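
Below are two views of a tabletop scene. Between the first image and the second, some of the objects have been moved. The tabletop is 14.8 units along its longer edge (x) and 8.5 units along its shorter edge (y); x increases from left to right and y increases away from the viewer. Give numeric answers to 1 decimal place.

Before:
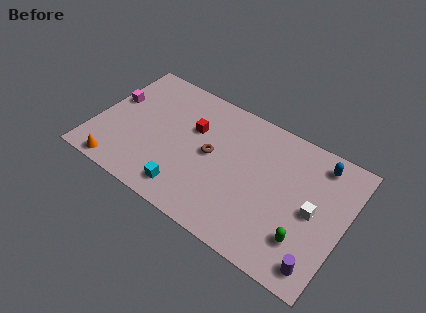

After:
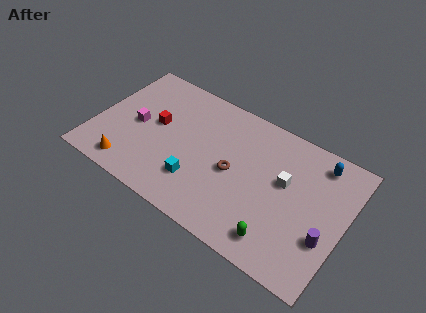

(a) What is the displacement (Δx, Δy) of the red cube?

(-2.1, -0.8)

The red cube started near (5.6, 5.5) and ended near (3.5, 4.7).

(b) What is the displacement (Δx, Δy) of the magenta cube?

(1.6, -1.0)

From the two frames, the magenta cube sits at roughly (0.8, 5.1) before and (2.4, 4.1) after.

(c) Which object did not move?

the blue capsule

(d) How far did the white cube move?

2.0

The white cube was near (13.0, 4.1) before and (11.2, 5.0) after, so it travelled √(1.8² + 0.9²) ≈ 2.0 units.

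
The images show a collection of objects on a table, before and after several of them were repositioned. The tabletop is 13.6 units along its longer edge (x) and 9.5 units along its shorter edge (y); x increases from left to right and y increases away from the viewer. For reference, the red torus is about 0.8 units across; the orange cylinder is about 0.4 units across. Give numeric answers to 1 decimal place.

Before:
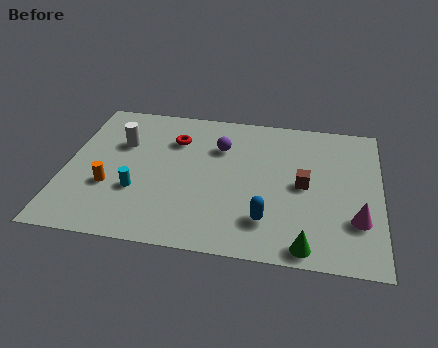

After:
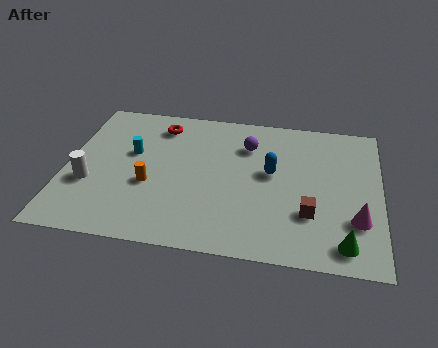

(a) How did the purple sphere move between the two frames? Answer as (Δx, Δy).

(1.2, 0.3)

The purple sphere was at about (6.6, 6.7) and moved to about (7.8, 7.0).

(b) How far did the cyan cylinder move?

2.5

From (3.2, 3.2) to (2.8, 5.7), the cyan cylinder covered √(0.4² + 2.5²) ≈ 2.5 units.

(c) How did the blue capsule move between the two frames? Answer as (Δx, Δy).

(0.1, 3.1)

The blue capsule was at about (8.8, 2.2) and moved to about (8.9, 5.3).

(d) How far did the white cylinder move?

3.1

The white cylinder moved from about (2.3, 6.3) to (1.1, 3.4), a distance of √(1.2² + 2.9²) ≈ 3.1.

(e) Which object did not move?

the magenta cone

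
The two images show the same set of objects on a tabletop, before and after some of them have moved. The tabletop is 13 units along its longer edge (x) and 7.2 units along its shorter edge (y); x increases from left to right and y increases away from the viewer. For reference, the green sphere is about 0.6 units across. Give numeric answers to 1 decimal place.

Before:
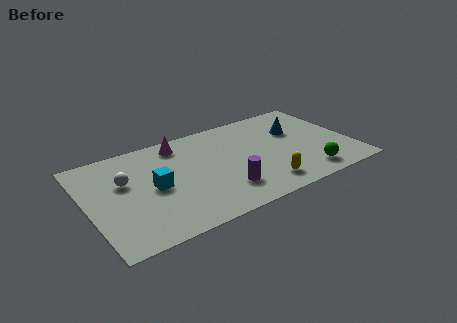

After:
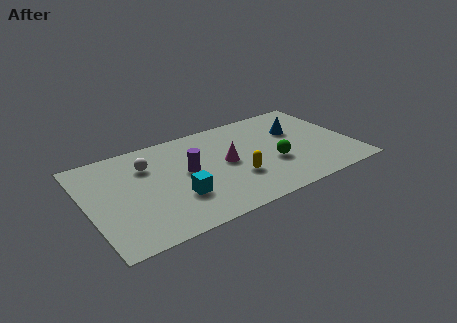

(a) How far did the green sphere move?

2.1

From (10.5, 1.2) to (9.0, 2.7), the green sphere covered √(1.5² + 1.5²) ≈ 2.1 units.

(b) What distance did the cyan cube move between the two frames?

1.6

From (3.2, 3.5) to (4.2, 2.3), the cyan cube covered √(1.0² + 1.2²) ≈ 1.6 units.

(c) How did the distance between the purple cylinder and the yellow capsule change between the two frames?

+0.7

The distance was about 2.0 in the first image and 2.7 in the second, so they moved 0.7 units further apart.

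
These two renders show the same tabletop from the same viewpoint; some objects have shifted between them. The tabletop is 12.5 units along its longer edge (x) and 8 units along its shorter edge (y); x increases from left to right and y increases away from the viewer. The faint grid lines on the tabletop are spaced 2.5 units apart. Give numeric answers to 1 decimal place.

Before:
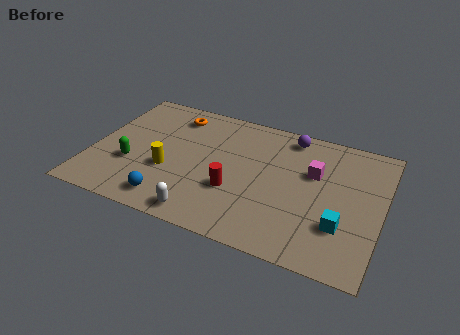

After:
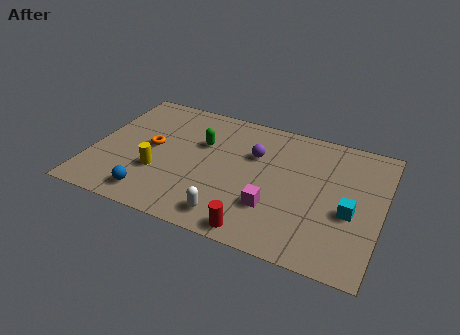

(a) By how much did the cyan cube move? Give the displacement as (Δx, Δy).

(0.3, 0.9)

The cyan cube was at about (10.9, 2.4) and moved to about (11.2, 3.3).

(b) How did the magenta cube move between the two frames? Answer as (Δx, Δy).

(-1.5, -2.7)

From the two frames, the magenta cube sits at roughly (9.5, 5.1) before and (8.0, 2.4) after.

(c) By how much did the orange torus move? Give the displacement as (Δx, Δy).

(-0.7, -2.4)

The orange torus started near (3.2, 6.6) and ended near (2.5, 4.2).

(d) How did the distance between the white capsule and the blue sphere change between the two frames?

+1.9

They were about 1.5 units apart before and 3.4 after — 1.9 units further apart.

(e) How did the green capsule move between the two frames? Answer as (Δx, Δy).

(2.8, 2.4)

From the two frames, the green capsule sits at roughly (1.8, 2.8) before and (4.6, 5.2) after.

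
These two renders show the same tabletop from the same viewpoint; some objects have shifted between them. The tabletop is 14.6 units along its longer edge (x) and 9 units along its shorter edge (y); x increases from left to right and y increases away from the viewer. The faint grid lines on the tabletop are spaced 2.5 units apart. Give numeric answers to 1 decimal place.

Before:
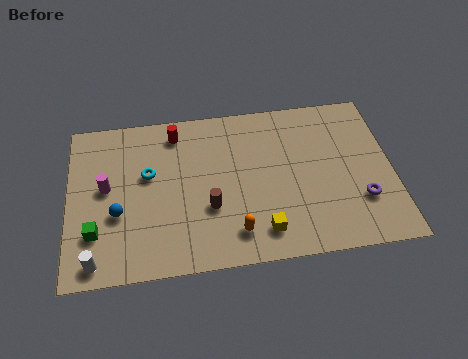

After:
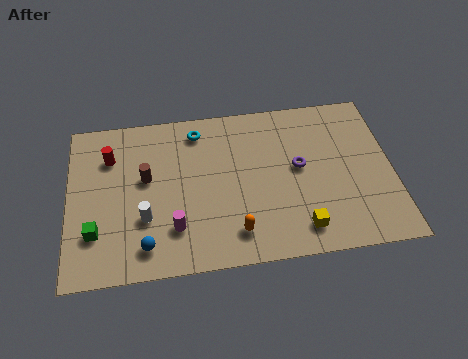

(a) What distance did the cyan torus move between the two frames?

3.2

The cyan torus moved from about (3.6, 5.4) to (5.9, 7.6), a distance of √(2.3² + 2.2²) ≈ 3.2.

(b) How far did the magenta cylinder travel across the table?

4.0

The magenta cylinder moved from about (1.7, 4.9) to (4.7, 2.3), a distance of √(3.0² + 2.6²) ≈ 4.0.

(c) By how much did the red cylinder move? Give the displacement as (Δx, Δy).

(-3.0, -1.0)

The red cylinder was at about (4.9, 7.6) and moved to about (1.9, 6.6).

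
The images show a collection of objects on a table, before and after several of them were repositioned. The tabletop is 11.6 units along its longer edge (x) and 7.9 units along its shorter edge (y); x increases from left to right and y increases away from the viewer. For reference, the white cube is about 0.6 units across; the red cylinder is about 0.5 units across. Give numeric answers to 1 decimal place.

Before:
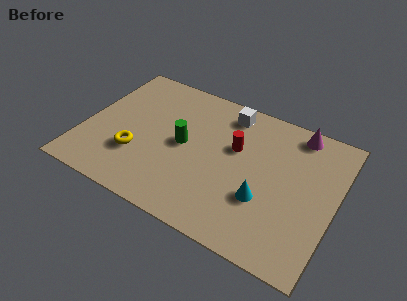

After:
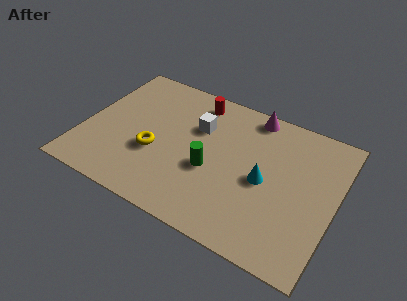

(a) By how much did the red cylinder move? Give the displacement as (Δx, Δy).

(-2.1, 1.8)

From the two frames, the red cylinder sits at roughly (6.9, 4.9) before and (4.8, 6.7) after.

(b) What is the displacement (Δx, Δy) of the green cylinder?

(1.4, -0.8)

The green cylinder started near (4.6, 4.0) and ended near (6.0, 3.2).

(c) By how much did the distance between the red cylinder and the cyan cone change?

+2.0

The distance was about 2.7 in the first image and 4.7 in the second, so they moved 2.0 units further apart.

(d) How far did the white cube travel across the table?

1.8

The white cube moved from about (6.3, 6.7) to (5.1, 5.3), a distance of √(1.2² + 1.4²) ≈ 1.8.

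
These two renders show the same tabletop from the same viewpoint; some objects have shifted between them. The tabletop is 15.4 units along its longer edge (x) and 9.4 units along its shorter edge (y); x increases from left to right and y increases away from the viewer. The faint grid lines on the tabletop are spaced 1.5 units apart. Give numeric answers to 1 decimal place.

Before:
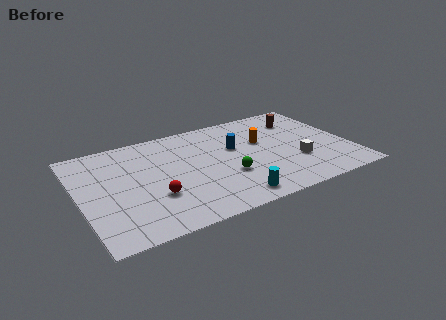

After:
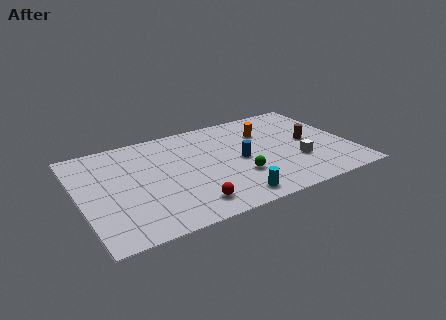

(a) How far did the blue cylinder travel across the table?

1.3

The blue cylinder moved from about (9.0, 5.8) to (9.1, 4.5), a distance of √(0.1² + 1.3²) ≈ 1.3.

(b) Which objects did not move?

the cyan cylinder and the white cube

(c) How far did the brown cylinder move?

2.4

From (13.1, 7.2) to (13.2, 4.8), the brown cylinder covered √(0.1² + 2.4²) ≈ 2.4 units.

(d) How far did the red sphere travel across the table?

2.3

The red sphere was near (4.0, 3.1) before and (5.8, 1.6) after, so it travelled √(1.8² + 1.5²) ≈ 2.3 units.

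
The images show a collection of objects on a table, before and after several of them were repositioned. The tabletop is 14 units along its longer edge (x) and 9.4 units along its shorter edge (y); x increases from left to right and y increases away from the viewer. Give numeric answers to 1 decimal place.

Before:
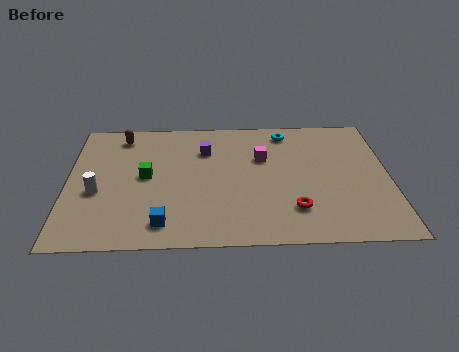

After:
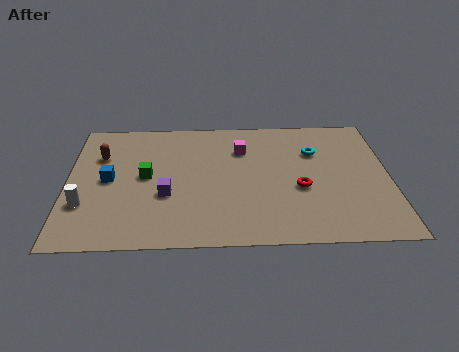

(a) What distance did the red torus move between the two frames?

1.5

From (9.8, 2.3) to (10.1, 3.8), the red torus covered √(0.3² + 1.5²) ≈ 1.5 units.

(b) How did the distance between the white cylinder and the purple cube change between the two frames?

-2.0

They were about 5.6 units apart before and 3.6 after — 2.0 units closer together.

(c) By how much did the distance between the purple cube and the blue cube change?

-2.8

They were about 5.6 units apart before and 2.8 after — 2.8 units closer together.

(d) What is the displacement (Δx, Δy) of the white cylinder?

(-0.5, -0.9)

From the two frames, the white cylinder sits at roughly (1.3, 3.8) before and (0.8, 2.9) after.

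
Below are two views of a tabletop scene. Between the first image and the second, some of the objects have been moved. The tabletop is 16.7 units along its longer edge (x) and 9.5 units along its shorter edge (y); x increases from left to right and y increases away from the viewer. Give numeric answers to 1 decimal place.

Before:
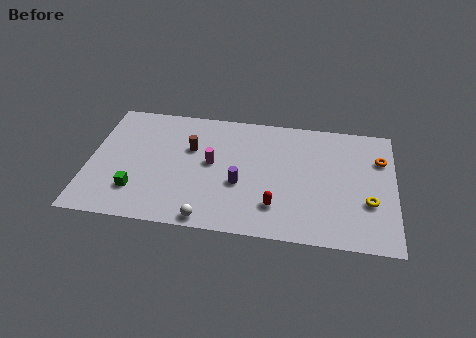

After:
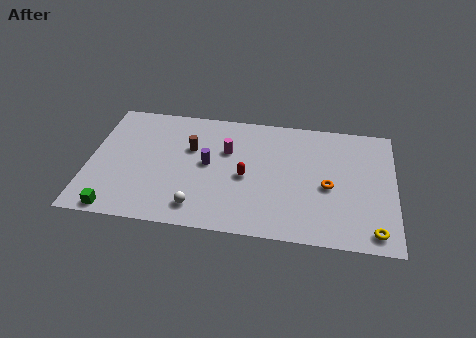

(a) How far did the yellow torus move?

2.1

The yellow torus was near (15.3, 3.3) before and (15.6, 1.2) after, so it travelled √(0.3² + 2.1²) ≈ 2.1 units.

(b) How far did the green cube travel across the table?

1.9

The green cube was near (2.7, 2.4) before and (1.7, 0.8) after, so it travelled √(1.0² + 1.6²) ≈ 1.9 units.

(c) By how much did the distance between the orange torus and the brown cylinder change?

-2.6

Before: roughly 10.4 units apart; after: 7.8. That's 2.6 units closer together.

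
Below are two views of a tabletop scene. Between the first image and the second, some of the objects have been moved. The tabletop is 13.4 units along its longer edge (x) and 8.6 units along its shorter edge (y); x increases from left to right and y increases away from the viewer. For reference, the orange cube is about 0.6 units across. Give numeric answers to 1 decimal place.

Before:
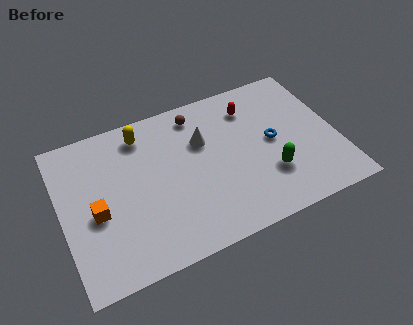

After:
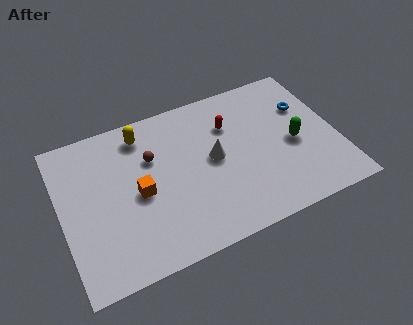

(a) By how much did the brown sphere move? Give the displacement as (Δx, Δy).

(-2.4, -1.6)

The brown sphere started near (6.9, 7.3) and ended near (4.5, 5.7).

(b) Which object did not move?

the yellow capsule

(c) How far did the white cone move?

1.3

The white cone was near (7.0, 5.7) before and (7.4, 4.5) after, so it travelled √(0.4² + 1.2²) ≈ 1.3 units.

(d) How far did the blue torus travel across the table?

2.3

The blue torus was near (10.3, 4.4) before and (12.1, 5.8) after, so it travelled √(1.8² + 1.4²) ≈ 2.3 units.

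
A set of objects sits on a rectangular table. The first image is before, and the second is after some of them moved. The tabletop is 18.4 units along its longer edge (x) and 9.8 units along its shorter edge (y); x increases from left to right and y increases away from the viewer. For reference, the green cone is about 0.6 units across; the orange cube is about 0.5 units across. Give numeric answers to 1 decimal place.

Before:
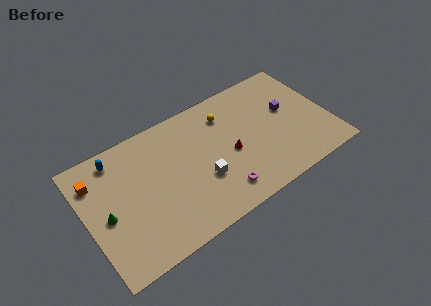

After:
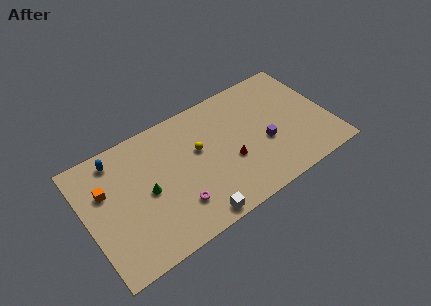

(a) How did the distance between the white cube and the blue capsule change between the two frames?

+1.3

They were about 7.6 units apart before and 8.9 after — 1.3 units further apart.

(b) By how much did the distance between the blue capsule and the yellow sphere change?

-1.9

They were about 8.3 units apart before and 6.4 after — 1.9 units closer together.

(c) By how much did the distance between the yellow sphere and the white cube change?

+0.3

The distance was about 4.8 in the first image and 5.1 in the second, so they moved 0.3 units further apart.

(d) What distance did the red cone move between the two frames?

0.6

From (10.8, 4.4) to (10.7, 3.8), the red cone covered √(0.1² + 0.6²) ≈ 0.6 units.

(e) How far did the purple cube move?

2.8

The purple cube was near (15.5, 5.7) before and (13.4, 3.9) after, so it travelled √(2.1² + 1.8²) ≈ 2.8 units.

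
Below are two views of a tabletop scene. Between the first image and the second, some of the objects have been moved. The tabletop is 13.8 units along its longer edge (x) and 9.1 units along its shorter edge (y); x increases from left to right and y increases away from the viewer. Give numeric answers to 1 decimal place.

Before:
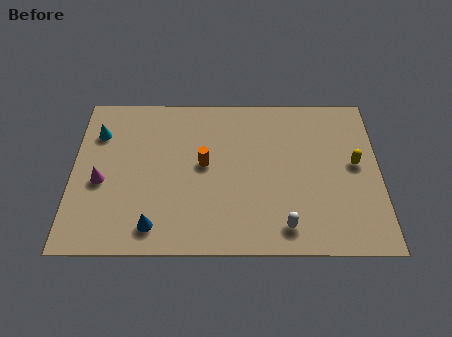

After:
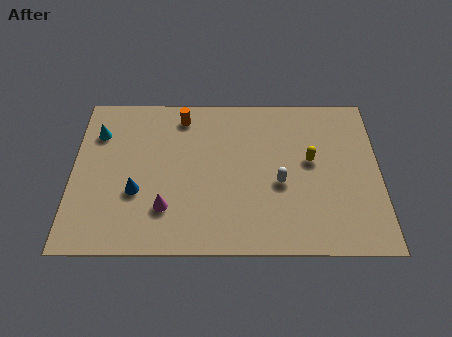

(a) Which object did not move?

the cyan cone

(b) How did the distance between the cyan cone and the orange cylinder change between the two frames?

-1.2

The distance was about 5.1 in the first image and 3.9 in the second, so they moved 1.2 units closer together.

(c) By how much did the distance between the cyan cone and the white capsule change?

-1.2

The distance was about 9.9 in the first image and 8.7 in the second, so they moved 1.2 units closer together.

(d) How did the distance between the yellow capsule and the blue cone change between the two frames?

-1.7

The distance was about 9.7 in the first image and 8.0 in the second, so they moved 1.7 units closer together.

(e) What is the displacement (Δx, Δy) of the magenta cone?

(2.9, -1.5)

The magenta cone started near (1.3, 3.9) and ended near (4.2, 2.4).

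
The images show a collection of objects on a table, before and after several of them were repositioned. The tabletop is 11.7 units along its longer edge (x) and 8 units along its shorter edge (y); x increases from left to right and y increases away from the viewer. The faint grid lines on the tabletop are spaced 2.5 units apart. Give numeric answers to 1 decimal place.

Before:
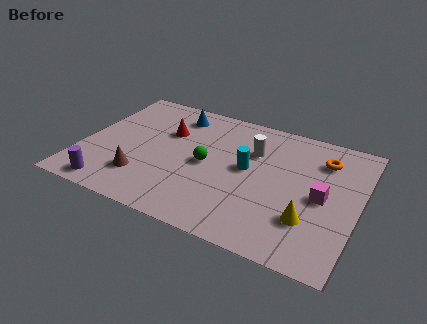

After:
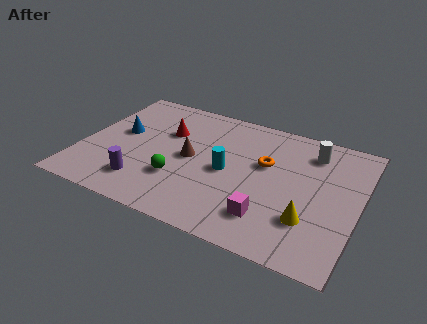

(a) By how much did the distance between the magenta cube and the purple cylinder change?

-3.8

They were about 9.1 units apart before and 5.3 after — 3.8 units closer together.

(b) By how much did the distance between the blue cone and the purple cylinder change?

-2.9

The distance was about 6.0 in the first image and 3.1 in the second, so they moved 2.9 units closer together.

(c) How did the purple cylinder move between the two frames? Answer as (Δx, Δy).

(1.3, 0.8)

The purple cylinder started near (1.6, 0.9) and ended near (2.9, 1.7).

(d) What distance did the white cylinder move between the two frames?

2.6

From (7.1, 5.5) to (9.5, 6.4), the white cylinder covered √(2.4² + 0.9²) ≈ 2.6 units.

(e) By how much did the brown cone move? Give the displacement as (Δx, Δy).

(1.8, 2.0)

The brown cone was at about (2.8, 2.0) and moved to about (4.6, 4.0).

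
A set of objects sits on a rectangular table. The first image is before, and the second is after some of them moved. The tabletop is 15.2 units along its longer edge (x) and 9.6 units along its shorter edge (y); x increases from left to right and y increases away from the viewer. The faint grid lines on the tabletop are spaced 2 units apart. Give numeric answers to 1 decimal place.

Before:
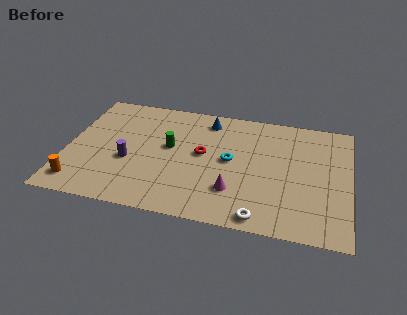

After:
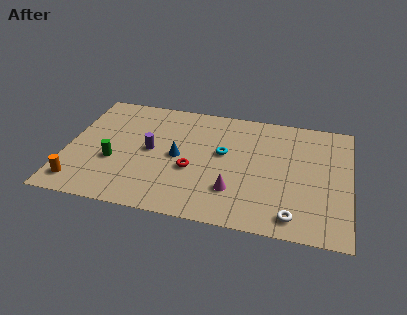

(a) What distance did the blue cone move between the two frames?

3.7

The blue cone moved from about (7.4, 8.1) to (6.0, 4.7), a distance of √(1.4² + 3.4²) ≈ 3.7.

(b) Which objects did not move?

the magenta cone and the orange cylinder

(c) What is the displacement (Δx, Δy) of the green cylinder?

(-2.9, -1.8)

From the two frames, the green cylinder sits at roughly (5.5, 5.4) before and (2.6, 3.6) after.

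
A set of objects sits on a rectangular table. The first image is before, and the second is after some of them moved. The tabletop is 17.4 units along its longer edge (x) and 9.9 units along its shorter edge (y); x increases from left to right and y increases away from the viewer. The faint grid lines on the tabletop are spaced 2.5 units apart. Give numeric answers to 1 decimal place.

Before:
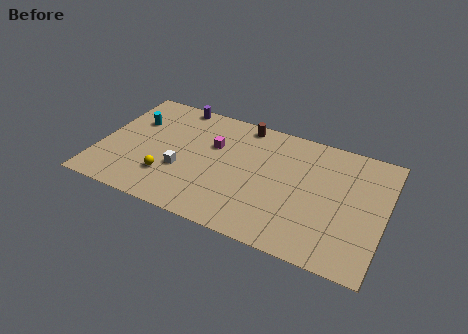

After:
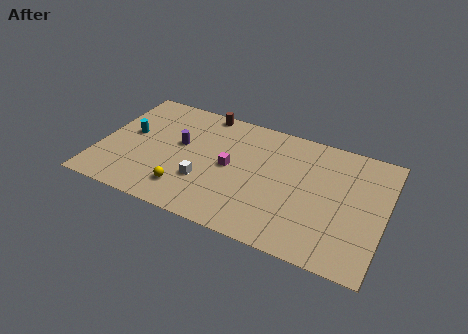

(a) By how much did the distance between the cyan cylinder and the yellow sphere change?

+0.4

The distance was about 4.8 in the first image and 5.2 in the second, so they moved 0.4 units further apart.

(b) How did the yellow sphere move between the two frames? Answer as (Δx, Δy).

(1.2, -0.6)

The yellow sphere started near (4.4, 2.7) and ended near (5.6, 2.1).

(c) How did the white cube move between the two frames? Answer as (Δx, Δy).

(1.4, -0.4)

The white cube was at about (5.2, 3.6) and moved to about (6.6, 3.2).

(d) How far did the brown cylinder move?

2.5

From (8.4, 8.9) to (5.9, 9.1), the brown cylinder covered √(2.5² + 0.2²) ≈ 2.5 units.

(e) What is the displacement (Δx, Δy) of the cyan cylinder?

(-0.1, -1.2)

The cyan cylinder started near (1.8, 6.7) and ended near (1.7, 5.5).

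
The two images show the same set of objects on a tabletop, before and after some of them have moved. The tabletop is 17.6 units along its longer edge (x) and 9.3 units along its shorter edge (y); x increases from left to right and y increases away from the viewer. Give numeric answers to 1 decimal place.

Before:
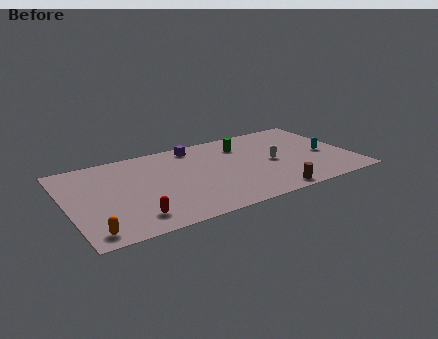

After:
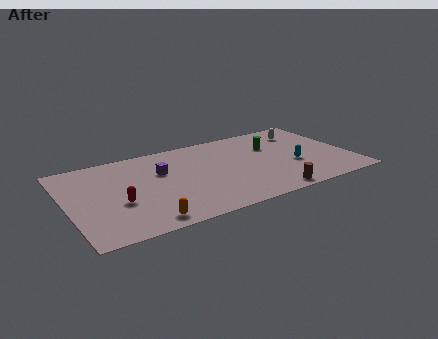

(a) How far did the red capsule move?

2.0

The red capsule moved from about (3.7, 1.7) to (3.0, 3.6), a distance of √(0.7² + 1.9²) ≈ 2.0.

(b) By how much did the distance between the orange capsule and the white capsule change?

+0.5

The distance was about 12.0 in the first image and 12.5 in the second, so they moved 0.5 units further apart.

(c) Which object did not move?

the brown cylinder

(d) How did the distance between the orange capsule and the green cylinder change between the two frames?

-1.6

They were about 11.7 units apart before and 10.1 after — 1.6 units closer together.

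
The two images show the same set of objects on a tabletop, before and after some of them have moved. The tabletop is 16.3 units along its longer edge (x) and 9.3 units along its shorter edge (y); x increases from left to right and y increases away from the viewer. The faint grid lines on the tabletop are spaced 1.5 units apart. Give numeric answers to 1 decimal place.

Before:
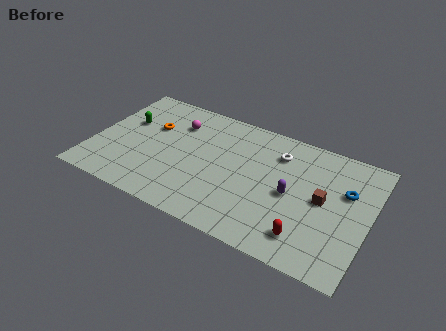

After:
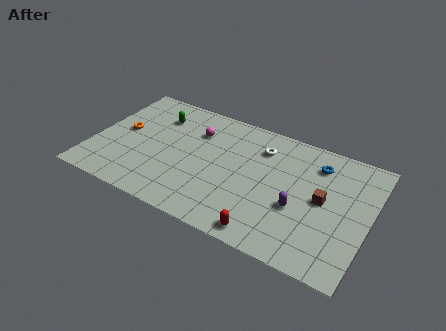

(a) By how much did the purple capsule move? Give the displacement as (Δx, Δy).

(0.5, -0.8)

The purple capsule started near (11.8, 4.4) and ended near (12.3, 3.6).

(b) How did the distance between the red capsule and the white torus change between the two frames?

+0.4

Before: roughly 5.8 units apart; after: 6.2. That's 0.4 units further apart.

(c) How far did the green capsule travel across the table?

2.1

From (1.7, 5.8) to (3.4, 7.0), the green capsule covered √(1.7² + 1.2²) ≈ 2.1 units.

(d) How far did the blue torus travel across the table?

2.2

The blue torus was near (14.8, 6.0) before and (13.0, 7.3) after, so it travelled √(1.8² + 1.3²) ≈ 2.2 units.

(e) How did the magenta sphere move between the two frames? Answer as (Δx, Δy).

(1.2, -0.2)

The magenta sphere started near (4.6, 6.9) and ended near (5.8, 6.7).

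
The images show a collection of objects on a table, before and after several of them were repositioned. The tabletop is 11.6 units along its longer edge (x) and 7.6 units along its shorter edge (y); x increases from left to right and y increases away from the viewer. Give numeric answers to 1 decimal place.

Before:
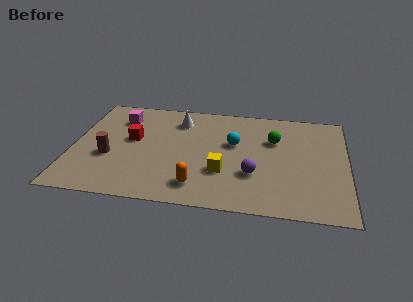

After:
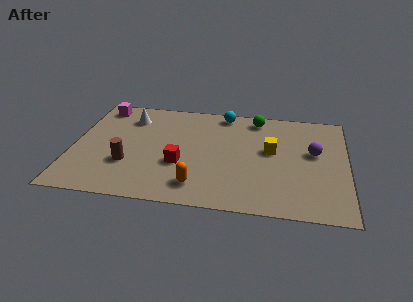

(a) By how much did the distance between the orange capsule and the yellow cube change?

+2.7

The distance was about 1.5 in the first image and 4.2 in the second, so they moved 2.7 units further apart.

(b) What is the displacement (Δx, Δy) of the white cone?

(-2.1, -0.1)

From the two frames, the white cone sits at roughly (4.4, 6.0) before and (2.3, 5.9) after.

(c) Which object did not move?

the orange capsule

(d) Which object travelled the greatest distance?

the purple sphere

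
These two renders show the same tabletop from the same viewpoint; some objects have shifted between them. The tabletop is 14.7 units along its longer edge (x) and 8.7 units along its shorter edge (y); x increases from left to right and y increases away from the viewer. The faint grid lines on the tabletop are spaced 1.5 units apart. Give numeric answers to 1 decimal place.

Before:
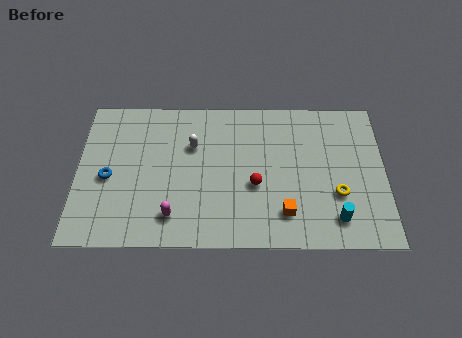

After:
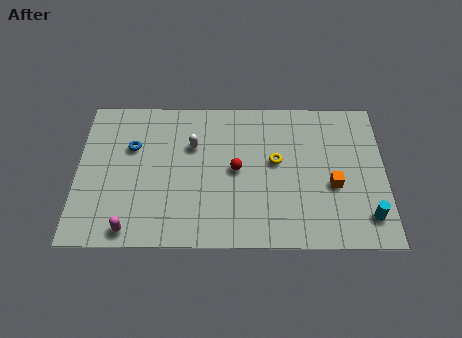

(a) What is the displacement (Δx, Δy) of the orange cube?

(2.3, 1.6)

The orange cube started near (9.9, 1.9) and ended near (12.2, 3.5).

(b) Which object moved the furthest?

the yellow torus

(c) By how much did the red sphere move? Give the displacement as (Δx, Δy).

(-0.9, 0.9)

The red sphere started near (8.5, 3.5) and ended near (7.6, 4.4).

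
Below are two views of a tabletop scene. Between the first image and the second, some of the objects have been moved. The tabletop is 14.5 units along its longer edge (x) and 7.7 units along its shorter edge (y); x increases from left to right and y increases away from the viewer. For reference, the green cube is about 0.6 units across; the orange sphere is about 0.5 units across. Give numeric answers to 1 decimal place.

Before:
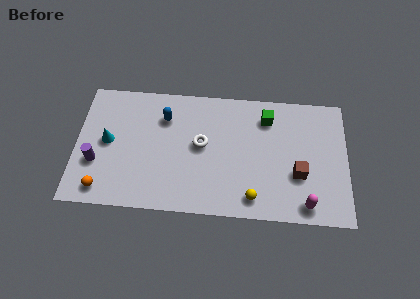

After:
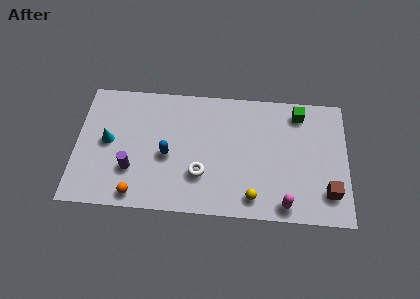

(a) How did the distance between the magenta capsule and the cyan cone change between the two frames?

-1.0

The distance was about 11.0 in the first image and 10.0 in the second, so they moved 1.0 units closer together.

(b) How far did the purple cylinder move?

1.9

From (1.1, 2.7) to (3.0, 2.4), the purple cylinder covered √(1.9² + 0.3²) ≈ 1.9 units.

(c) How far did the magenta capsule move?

1.1

The magenta capsule was near (12.3, 1.0) before and (11.2, 0.9) after, so it travelled √(1.1² + 0.1²) ≈ 1.1 units.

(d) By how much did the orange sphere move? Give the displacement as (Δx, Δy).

(1.8, -0.2)

The orange sphere was at about (1.5, 1.1) and moved to about (3.3, 0.9).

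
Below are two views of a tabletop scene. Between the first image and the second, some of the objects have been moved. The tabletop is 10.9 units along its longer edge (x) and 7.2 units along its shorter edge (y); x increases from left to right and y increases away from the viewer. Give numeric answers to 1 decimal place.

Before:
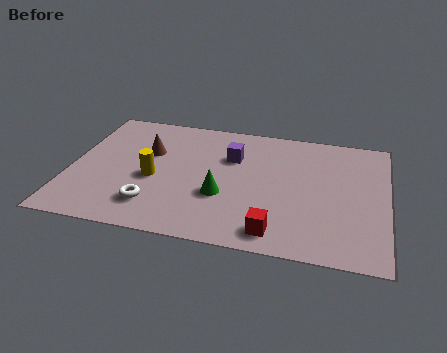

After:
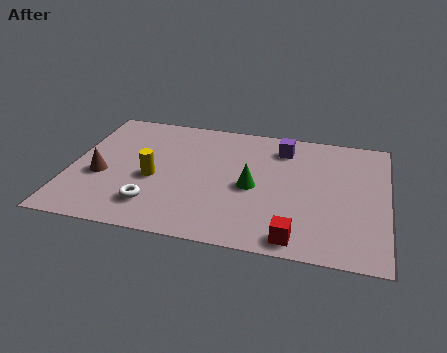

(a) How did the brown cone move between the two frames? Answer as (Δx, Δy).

(-1.5, -1.7)

The brown cone started near (2.6, 4.6) and ended near (1.1, 2.9).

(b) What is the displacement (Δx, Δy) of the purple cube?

(1.7, 0.9)

The purple cube started near (5.5, 4.9) and ended near (7.2, 5.8).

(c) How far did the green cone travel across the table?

1.2

From (5.3, 2.6) to (6.3, 3.3), the green cone covered √(1.0² + 0.7²) ≈ 1.2 units.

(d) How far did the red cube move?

0.7

The red cube was near (7.2, 1.0) before and (7.9, 0.8) after, so it travelled √(0.7² + 0.2²) ≈ 0.7 units.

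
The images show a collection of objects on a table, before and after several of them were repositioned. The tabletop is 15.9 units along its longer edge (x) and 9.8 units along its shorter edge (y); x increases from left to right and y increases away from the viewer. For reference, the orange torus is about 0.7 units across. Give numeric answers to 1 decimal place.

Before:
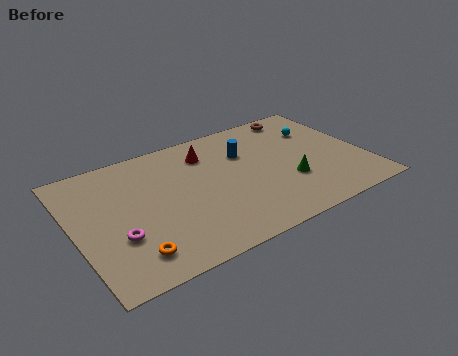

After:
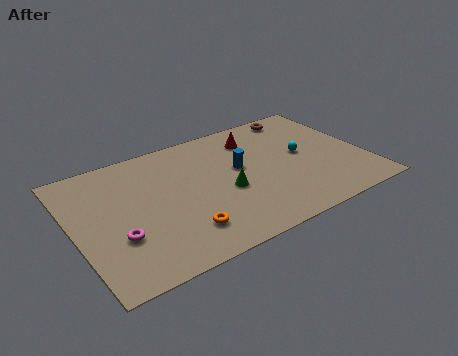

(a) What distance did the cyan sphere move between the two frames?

2.1

The cyan sphere moved from about (13.8, 6.9) to (12.6, 5.2), a distance of √(1.2² + 1.7²) ≈ 2.1.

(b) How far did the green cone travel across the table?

3.5

The green cone was near (11.5, 3.3) before and (8.1, 4.1) after, so it travelled √(3.4² + 0.8²) ≈ 3.5 units.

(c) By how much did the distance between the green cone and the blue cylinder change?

-2.1

They were about 3.9 units apart before and 1.8 after — 2.1 units closer together.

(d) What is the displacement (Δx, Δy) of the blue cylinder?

(-0.5, -1.1)

From the two frames, the blue cylinder sits at roughly (9.6, 6.7) before and (9.1, 5.6) after.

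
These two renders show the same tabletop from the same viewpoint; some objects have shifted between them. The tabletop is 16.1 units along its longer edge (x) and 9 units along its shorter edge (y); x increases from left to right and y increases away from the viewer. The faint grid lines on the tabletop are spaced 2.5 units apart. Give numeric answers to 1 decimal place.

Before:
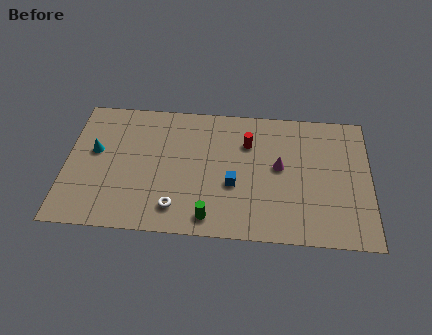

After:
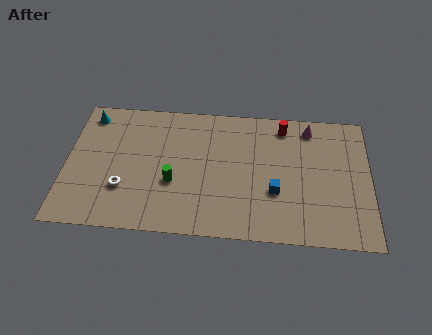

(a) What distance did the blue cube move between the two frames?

2.2

The blue cube was near (8.9, 3.5) before and (11.1, 3.2) after, so it travelled √(2.2² + 0.3²) ≈ 2.2 units.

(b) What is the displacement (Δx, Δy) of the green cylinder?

(-2.0, 2.2)

The green cylinder started near (7.7, 1.2) and ended near (5.7, 3.4).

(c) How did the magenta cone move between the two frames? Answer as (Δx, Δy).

(1.6, 2.8)

The magenta cone started near (11.3, 4.9) and ended near (12.9, 7.7).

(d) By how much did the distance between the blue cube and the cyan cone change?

+3.4

Before: roughly 7.6 units apart; after: 11.0. That's 3.4 units further apart.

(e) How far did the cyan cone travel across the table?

2.5

The cyan cone moved from about (1.5, 5.2) to (1.1, 7.7), a distance of √(0.4² + 2.5²) ≈ 2.5.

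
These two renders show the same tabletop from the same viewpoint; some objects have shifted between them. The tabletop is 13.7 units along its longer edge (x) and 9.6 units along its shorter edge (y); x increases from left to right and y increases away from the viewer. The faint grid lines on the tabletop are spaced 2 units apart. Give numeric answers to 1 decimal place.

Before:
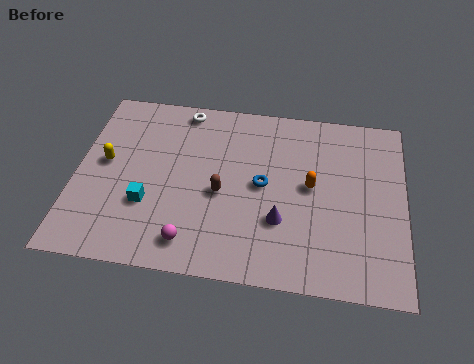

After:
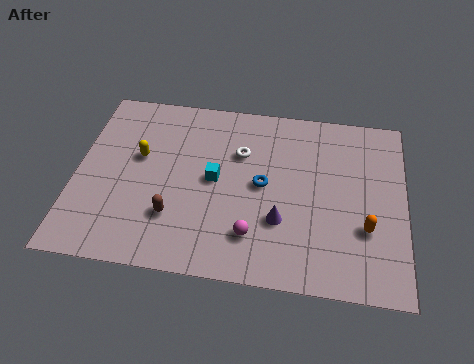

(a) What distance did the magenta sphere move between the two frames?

2.6

From (5.0, 1.5) to (7.5, 2.2), the magenta sphere covered √(2.5² + 0.7²) ≈ 2.6 units.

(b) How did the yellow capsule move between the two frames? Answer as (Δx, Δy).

(1.4, 0.5)

From the two frames, the yellow capsule sits at roughly (1.2, 5.2) before and (2.6, 5.7) after.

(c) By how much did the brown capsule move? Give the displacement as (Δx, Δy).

(-1.9, -1.5)

The brown capsule started near (6.1, 4.2) and ended near (4.2, 2.7).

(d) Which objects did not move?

the blue torus and the purple cone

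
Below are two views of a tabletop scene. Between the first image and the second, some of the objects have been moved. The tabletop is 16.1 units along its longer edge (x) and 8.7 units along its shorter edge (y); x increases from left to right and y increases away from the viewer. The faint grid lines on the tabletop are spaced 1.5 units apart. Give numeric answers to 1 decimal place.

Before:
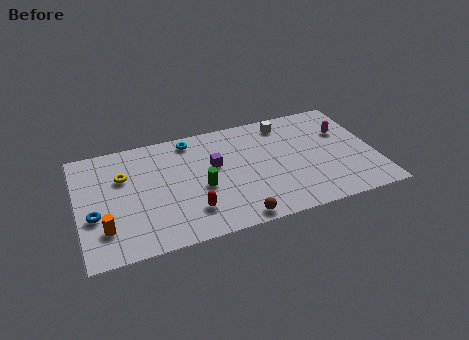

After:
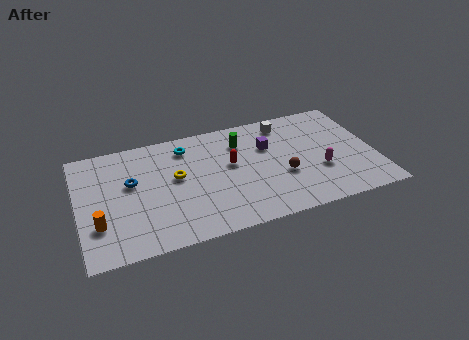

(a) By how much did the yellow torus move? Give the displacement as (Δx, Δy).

(2.8, -0.9)

From the two frames, the yellow torus sits at roughly (2.5, 5.8) before and (5.3, 4.9) after.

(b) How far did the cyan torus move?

0.6

The cyan torus moved from about (6.3, 7.6) to (6.0, 7.1), a distance of √(0.3² + 0.5²) ≈ 0.6.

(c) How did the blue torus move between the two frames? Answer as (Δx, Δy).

(2.1, 1.9)

The blue torus started near (0.8, 3.3) and ended near (2.9, 5.2).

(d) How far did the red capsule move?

3.8

The red capsule moved from about (5.9, 2.1) to (8.3, 5.0), a distance of √(2.4² + 2.9²) ≈ 3.8.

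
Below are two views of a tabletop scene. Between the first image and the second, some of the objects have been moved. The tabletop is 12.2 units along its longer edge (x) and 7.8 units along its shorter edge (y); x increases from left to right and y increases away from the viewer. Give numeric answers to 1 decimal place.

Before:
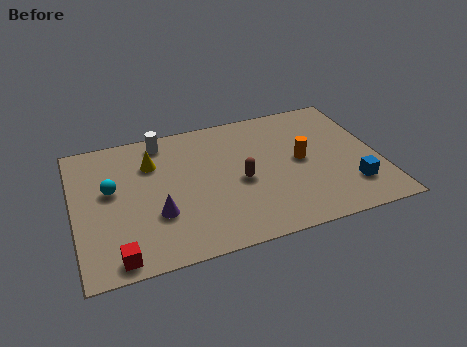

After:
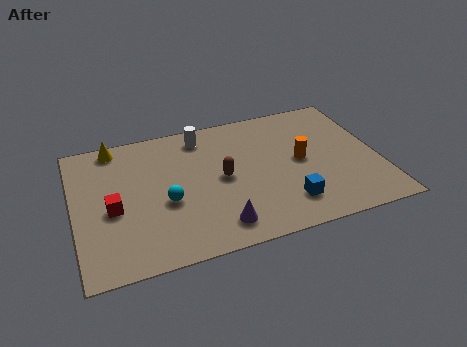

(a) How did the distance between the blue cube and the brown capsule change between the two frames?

-1.3

They were about 4.6 units apart before and 3.3 after — 1.3 units closer together.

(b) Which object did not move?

the orange cylinder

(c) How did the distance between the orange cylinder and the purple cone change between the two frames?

-1.6

The distance was about 6.1 in the first image and 4.5 in the second, so they moved 1.6 units closer together.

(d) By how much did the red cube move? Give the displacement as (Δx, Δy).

(0.0, 2.6)

The red cube started near (1.5, 0.8) and ended near (1.5, 3.4).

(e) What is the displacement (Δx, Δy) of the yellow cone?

(-1.4, 1.4)

The yellow cone started near (3.2, 5.6) and ended near (1.8, 7.0).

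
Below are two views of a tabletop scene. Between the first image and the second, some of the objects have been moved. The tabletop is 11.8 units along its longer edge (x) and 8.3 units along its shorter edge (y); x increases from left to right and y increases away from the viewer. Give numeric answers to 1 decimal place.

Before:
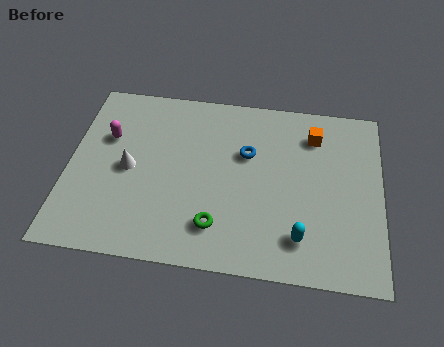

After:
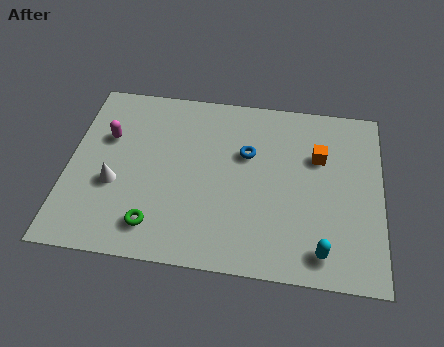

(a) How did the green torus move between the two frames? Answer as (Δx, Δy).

(-2.3, -0.3)

The green torus was at about (5.7, 1.8) and moved to about (3.4, 1.5).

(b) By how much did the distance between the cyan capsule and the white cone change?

+1.2

The distance was about 6.9 in the first image and 8.1 in the second, so they moved 1.2 units further apart.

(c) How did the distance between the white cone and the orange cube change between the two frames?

+0.6

The distance was about 7.3 in the first image and 7.9 in the second, so they moved 0.6 units further apart.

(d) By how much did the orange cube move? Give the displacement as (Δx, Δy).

(0.2, -1.0)

The orange cube started near (9.2, 6.5) and ended near (9.4, 5.5).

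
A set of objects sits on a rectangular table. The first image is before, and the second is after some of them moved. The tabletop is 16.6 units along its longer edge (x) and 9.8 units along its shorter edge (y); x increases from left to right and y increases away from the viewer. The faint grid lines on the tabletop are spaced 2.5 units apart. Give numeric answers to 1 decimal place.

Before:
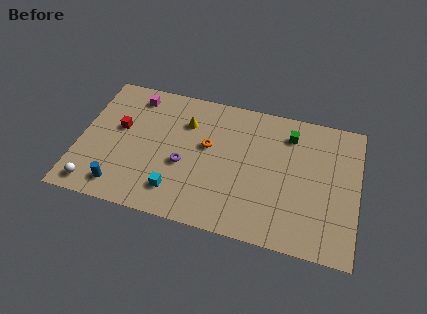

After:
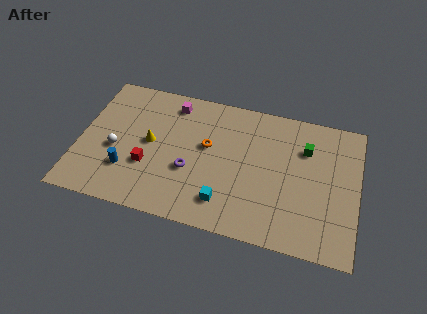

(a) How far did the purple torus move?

0.5

The purple torus moved from about (6.3, 4.0) to (6.7, 3.7), a distance of √(0.4² + 0.3²) ≈ 0.5.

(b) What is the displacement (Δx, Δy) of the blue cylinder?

(0.3, 1.3)

From the two frames, the blue cylinder sits at roughly (2.7, 1.5) before and (3.0, 2.8) after.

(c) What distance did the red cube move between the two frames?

3.0

The red cube moved from about (2.3, 5.7) to (4.2, 3.4), a distance of √(1.9² + 2.3²) ≈ 3.0.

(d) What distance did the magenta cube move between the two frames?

2.3

The magenta cube moved from about (3.0, 8.3) to (5.3, 8.3), a distance of √(2.3² + 0.0²) ≈ 2.3.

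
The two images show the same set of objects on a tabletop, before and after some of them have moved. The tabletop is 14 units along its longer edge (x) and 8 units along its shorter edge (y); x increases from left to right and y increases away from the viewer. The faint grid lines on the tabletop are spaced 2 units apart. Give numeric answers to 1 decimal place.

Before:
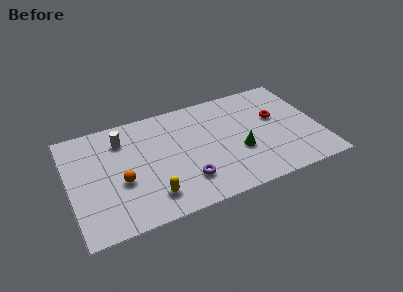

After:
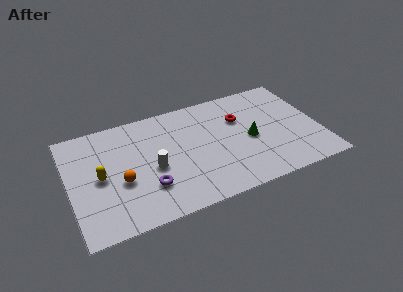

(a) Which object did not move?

the orange sphere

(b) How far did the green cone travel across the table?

1.0

The green cone was near (9.4, 3.0) before and (10.1, 3.7) after, so it travelled √(0.7² + 0.7²) ≈ 1.0 units.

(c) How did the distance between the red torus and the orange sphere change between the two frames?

-1.8

Before: roughly 9.0 units apart; after: 7.2. That's 1.8 units closer together.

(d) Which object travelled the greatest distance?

the yellow capsule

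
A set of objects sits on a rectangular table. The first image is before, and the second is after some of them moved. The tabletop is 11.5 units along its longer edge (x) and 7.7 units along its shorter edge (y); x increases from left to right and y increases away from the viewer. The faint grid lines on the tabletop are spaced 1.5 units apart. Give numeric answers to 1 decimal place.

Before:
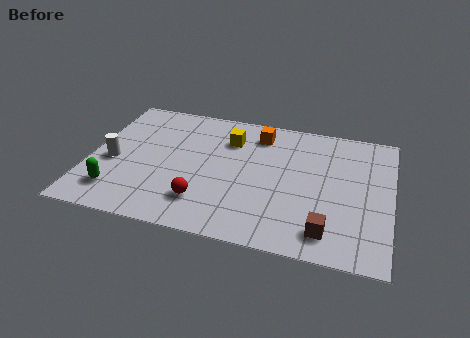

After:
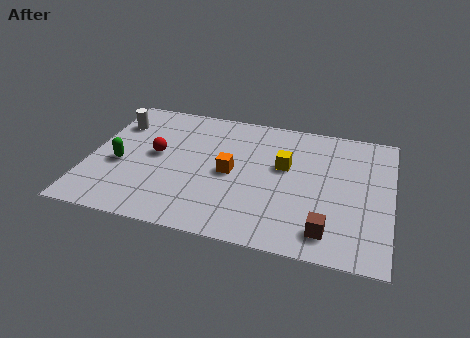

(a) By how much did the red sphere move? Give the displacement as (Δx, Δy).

(-2.0, 2.3)

The red sphere was at about (4.5, 1.8) and moved to about (2.5, 4.1).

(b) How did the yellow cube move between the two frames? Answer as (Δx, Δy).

(2.2, -1.1)

From the two frames, the yellow cube sits at roughly (5.2, 5.7) before and (7.4, 4.6) after.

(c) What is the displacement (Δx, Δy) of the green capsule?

(0.0, 1.6)

From the two frames, the green capsule sits at roughly (1.2, 1.6) before and (1.2, 3.2) after.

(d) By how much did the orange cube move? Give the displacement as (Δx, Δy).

(-0.9, -2.6)

From the two frames, the orange cube sits at roughly (6.3, 6.3) before and (5.4, 3.7) after.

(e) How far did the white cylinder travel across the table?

2.4

From (0.9, 3.3) to (0.8, 5.7), the white cylinder covered √(0.1² + 2.4²) ≈ 2.4 units.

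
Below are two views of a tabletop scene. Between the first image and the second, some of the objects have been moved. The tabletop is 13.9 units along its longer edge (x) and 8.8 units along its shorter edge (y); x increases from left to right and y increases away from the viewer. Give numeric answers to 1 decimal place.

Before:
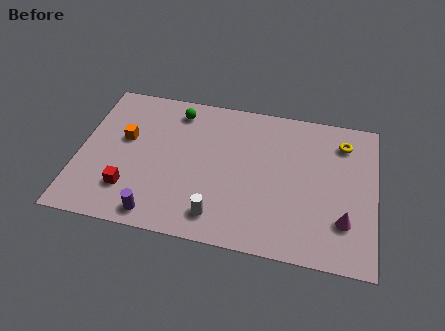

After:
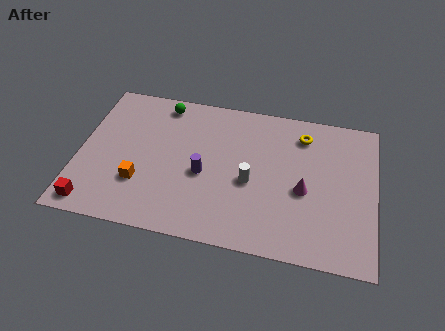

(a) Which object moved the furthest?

the purple cylinder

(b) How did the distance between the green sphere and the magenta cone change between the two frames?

-1.6

Before: roughly 9.5 units apart; after: 7.9. That's 1.6 units closer together.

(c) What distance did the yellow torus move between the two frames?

1.9

The yellow torus was near (12.3, 7.0) before and (10.4, 7.1) after, so it travelled √(1.9² + 0.1²) ≈ 1.9 units.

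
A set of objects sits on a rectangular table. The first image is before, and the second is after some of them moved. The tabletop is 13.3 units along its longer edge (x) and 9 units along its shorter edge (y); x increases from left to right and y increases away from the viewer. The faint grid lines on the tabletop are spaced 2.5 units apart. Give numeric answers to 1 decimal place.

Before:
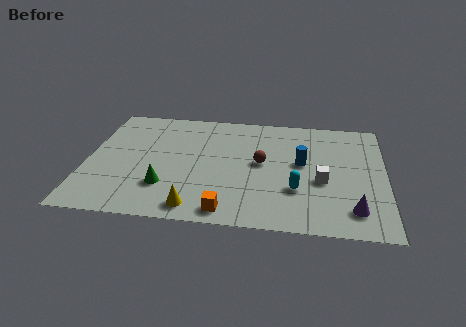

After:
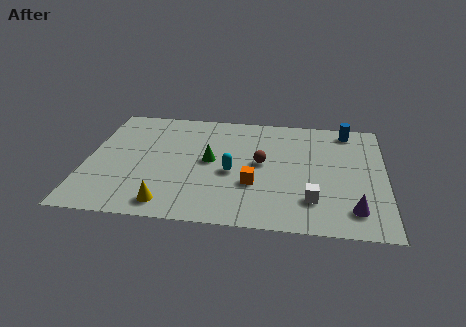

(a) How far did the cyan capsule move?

3.1

The cyan capsule moved from about (9.4, 2.9) to (6.5, 3.9), a distance of √(2.9² + 1.0²) ≈ 3.1.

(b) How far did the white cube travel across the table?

1.6

The white cube moved from about (10.5, 3.7) to (10.1, 2.2), a distance of √(0.4² + 1.5²) ≈ 1.6.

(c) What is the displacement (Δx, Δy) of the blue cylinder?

(2.0, 2.9)

The blue cylinder was at about (9.6, 5.0) and moved to about (11.6, 7.9).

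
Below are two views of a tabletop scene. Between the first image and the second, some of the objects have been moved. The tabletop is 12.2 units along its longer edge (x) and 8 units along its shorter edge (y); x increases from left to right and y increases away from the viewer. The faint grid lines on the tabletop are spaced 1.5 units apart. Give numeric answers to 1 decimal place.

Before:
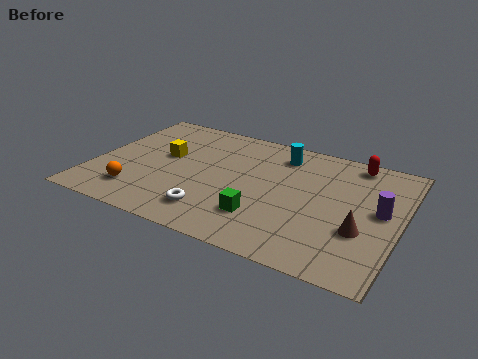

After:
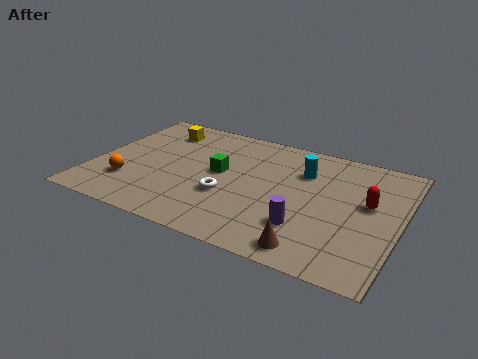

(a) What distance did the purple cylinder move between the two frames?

3.4

The purple cylinder moved from about (11.4, 4.3) to (8.7, 2.2), a distance of √(2.7² + 2.1²) ≈ 3.4.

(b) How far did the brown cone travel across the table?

2.5

From (10.8, 2.8) to (9.1, 1.0), the brown cone covered √(1.7² + 1.8²) ≈ 2.5 units.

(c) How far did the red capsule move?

2.6

From (10.1, 7.1) to (10.9, 4.6), the red capsule covered √(0.8² + 2.5²) ≈ 2.6 units.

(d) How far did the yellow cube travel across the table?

1.9

From (2.7, 4.6) to (2.2, 6.4), the yellow cube covered √(0.5² + 1.8²) ≈ 1.9 units.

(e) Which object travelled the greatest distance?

the purple cylinder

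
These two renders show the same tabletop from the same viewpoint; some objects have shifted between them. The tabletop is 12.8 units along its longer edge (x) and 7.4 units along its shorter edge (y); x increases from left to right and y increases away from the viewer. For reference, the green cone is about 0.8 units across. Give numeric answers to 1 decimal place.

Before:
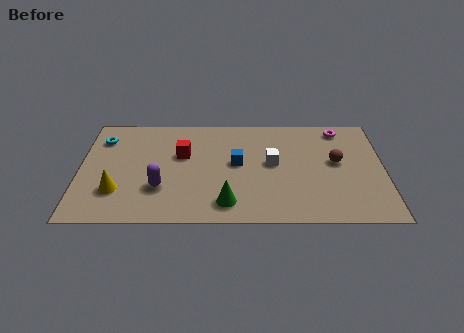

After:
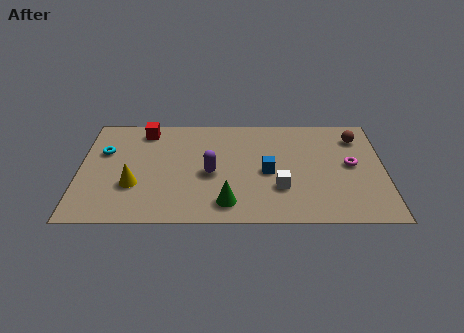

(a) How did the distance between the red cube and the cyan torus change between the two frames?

-1.3

The distance was about 3.6 in the first image and 2.3 in the second, so they moved 1.3 units closer together.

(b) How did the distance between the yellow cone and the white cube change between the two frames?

-0.7

They were about 6.8 units apart before and 6.1 after — 0.7 units closer together.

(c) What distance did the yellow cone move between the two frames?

0.8

The yellow cone was near (1.6, 2.1) before and (2.3, 2.5) after, so it travelled √(0.7² + 0.4²) ≈ 0.8 units.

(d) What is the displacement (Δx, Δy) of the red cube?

(-1.6, 1.7)

The red cube was at about (4.3, 4.6) and moved to about (2.7, 6.3).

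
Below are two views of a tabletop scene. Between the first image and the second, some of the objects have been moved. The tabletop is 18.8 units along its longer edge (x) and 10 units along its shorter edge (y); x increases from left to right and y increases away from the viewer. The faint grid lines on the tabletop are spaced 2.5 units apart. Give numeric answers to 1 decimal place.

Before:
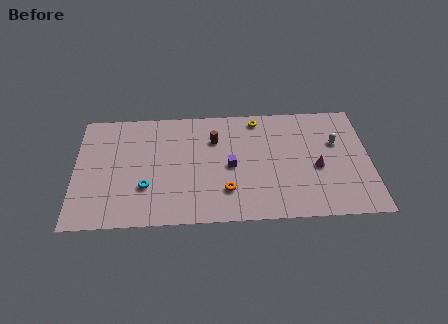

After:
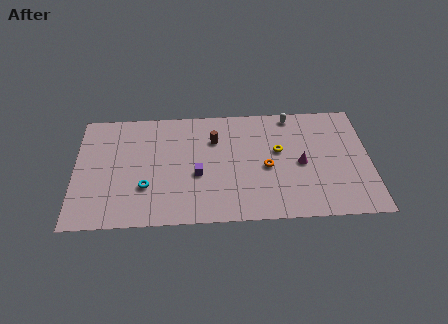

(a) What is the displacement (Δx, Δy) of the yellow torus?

(1.3, -2.9)

From the two frames, the yellow torus sits at roughly (11.7, 8.8) before and (13.0, 5.9) after.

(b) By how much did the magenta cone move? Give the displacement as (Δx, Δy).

(-1.0, 0.4)

The magenta cone was at about (15.4, 4.3) and moved to about (14.4, 4.7).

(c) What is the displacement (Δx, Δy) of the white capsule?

(-2.8, 2.6)

The white capsule was at about (16.7, 6.4) and moved to about (13.9, 9.0).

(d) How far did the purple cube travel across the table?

2.2

The purple cube was near (9.9, 4.7) before and (7.8, 4.1) after, so it travelled √(2.1² + 0.6²) ≈ 2.2 units.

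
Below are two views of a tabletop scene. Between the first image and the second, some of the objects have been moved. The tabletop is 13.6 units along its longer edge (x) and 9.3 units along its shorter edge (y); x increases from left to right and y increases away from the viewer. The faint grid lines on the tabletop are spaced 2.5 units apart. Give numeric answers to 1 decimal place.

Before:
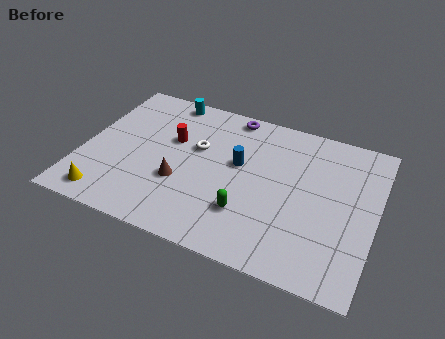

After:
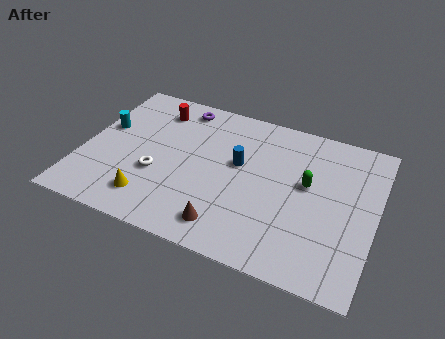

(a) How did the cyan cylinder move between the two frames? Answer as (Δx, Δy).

(-2.6, -2.9)

From the two frames, the cyan cylinder sits at roughly (3.4, 8.4) before and (0.8, 5.5) after.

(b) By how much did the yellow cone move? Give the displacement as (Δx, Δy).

(2.0, 0.6)

From the two frames, the yellow cone sits at roughly (1.5, 1.2) before and (3.5, 1.8) after.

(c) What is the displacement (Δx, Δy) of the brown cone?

(2.4, -1.8)

The brown cone started near (4.7, 3.3) and ended near (7.1, 1.5).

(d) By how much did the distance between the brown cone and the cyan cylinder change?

+2.2

They were about 5.3 units apart before and 7.5 after — 2.2 units further apart.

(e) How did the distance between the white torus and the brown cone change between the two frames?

+1.5

Before: roughly 2.5 units apart; after: 4.0. That's 1.5 units further apart.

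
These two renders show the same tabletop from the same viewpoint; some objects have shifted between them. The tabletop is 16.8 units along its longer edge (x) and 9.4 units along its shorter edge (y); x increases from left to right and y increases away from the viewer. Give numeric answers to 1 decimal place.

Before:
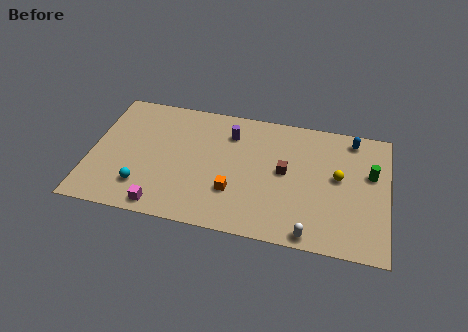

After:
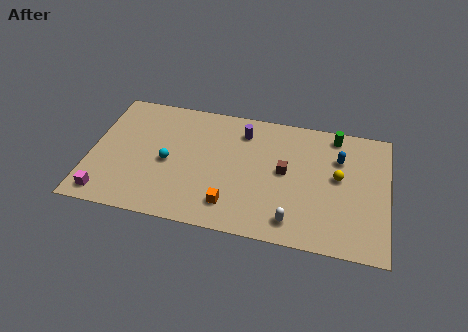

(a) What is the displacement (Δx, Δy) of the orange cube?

(-0.1, -1.0)

From the two frames, the orange cube sits at roughly (8.2, 2.9) before and (8.1, 1.9) after.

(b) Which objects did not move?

the yellow sphere and the brown cube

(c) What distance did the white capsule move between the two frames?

1.2

The white capsule moved from about (12.6, 0.8) to (11.6, 1.5), a distance of √(1.0² + 0.7²) ≈ 1.2.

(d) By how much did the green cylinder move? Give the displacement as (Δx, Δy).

(-2.1, 2.5)

The green cylinder started near (15.8, 5.8) and ended near (13.7, 8.3).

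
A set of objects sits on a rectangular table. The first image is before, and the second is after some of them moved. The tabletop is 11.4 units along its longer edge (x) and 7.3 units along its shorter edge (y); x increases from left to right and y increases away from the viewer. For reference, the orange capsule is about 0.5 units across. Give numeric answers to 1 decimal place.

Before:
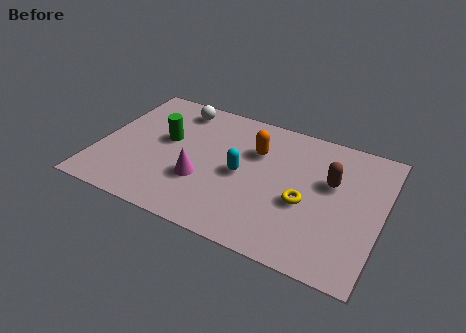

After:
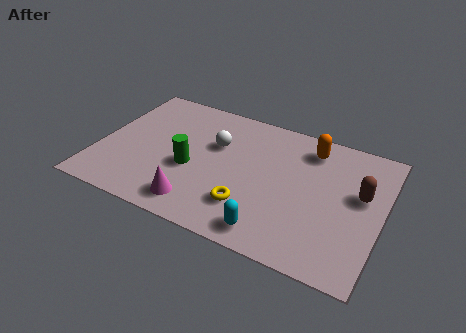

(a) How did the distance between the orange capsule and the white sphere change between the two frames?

+0.3

They were about 3.6 units apart before and 3.9 after — 0.3 units further apart.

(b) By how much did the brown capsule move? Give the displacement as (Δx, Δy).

(1.2, -0.2)

From the two frames, the brown capsule sits at roughly (9.3, 4.5) before and (10.5, 4.3) after.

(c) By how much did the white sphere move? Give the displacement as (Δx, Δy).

(1.8, -1.5)

The white sphere was at about (2.8, 6.2) and moved to about (4.6, 4.7).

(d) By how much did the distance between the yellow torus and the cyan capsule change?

-1.3

The distance was about 2.6 in the first image and 1.3 in the second, so they moved 1.3 units closer together.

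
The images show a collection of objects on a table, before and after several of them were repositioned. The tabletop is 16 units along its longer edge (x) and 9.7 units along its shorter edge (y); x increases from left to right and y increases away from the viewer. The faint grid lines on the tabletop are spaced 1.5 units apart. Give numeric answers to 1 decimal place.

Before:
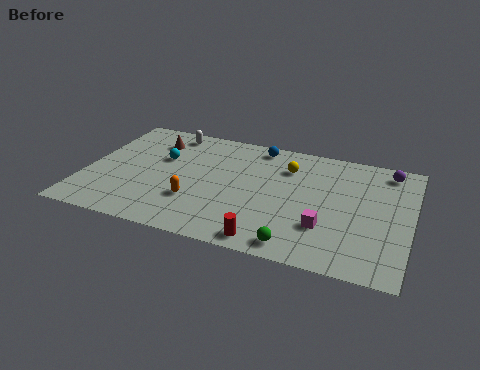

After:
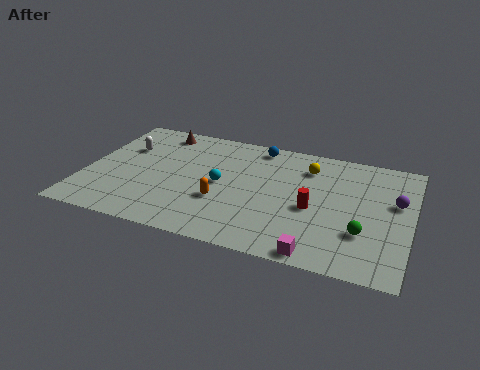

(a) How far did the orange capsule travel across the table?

1.4

The orange capsule was near (5.6, 3.0) before and (6.9, 3.4) after, so it travelled √(1.3² + 0.4²) ≈ 1.4 units.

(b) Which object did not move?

the blue sphere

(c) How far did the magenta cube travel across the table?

2.1

From (12.0, 2.9) to (11.8, 0.8), the magenta cube covered √(0.2² + 2.1²) ≈ 2.1 units.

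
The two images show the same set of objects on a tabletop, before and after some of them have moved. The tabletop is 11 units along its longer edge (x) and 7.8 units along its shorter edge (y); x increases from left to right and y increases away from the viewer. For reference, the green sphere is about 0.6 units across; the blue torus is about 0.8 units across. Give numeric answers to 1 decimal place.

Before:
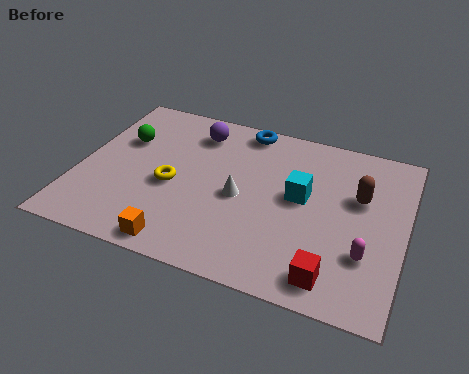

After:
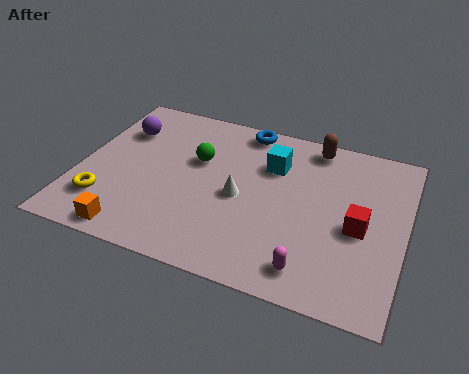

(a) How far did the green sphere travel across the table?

2.6

The green sphere moved from about (1.3, 5.1) to (3.9, 4.9), a distance of √(2.6² + 0.2²) ≈ 2.6.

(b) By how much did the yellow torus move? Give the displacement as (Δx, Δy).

(-2.1, -1.5)

The yellow torus was at about (3.2, 3.4) and moved to about (1.1, 1.9).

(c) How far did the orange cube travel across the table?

1.6

From (3.8, 0.8) to (2.2, 0.8), the orange cube covered √(1.6² + 0.0²) ≈ 1.6 units.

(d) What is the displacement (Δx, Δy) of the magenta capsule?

(-1.7, -1.2)

The magenta capsule started near (9.8, 2.4) and ended near (8.1, 1.2).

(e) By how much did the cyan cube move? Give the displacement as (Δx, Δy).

(-1.1, 1.2)

From the two frames, the cyan cube sits at roughly (7.5, 4.3) before and (6.4, 5.5) after.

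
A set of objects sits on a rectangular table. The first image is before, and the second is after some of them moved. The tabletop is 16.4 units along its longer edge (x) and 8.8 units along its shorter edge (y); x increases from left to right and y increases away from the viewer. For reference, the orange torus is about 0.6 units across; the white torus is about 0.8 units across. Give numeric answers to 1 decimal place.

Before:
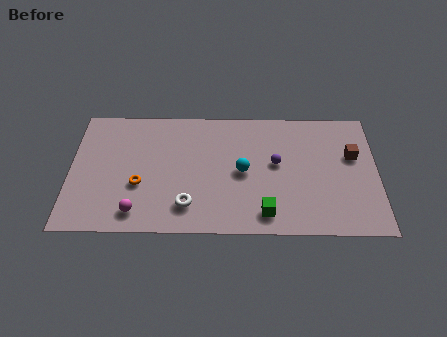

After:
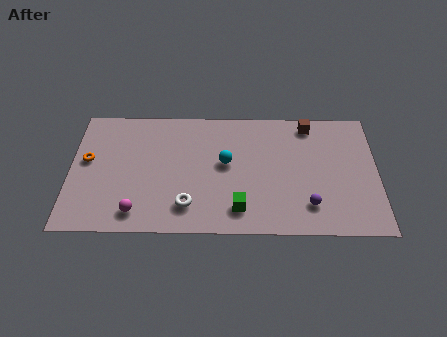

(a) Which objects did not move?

the white torus and the magenta sphere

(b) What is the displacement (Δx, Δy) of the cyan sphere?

(-0.9, 0.6)

The cyan sphere was at about (9.2, 4.3) and moved to about (8.3, 4.9).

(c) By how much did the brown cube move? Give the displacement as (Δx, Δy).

(-2.3, 2.2)

The brown cube was at about (15.1, 5.5) and moved to about (12.8, 7.7).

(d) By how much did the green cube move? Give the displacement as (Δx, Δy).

(-1.4, 0.3)

The green cube was at about (10.4, 1.4) and moved to about (9.0, 1.7).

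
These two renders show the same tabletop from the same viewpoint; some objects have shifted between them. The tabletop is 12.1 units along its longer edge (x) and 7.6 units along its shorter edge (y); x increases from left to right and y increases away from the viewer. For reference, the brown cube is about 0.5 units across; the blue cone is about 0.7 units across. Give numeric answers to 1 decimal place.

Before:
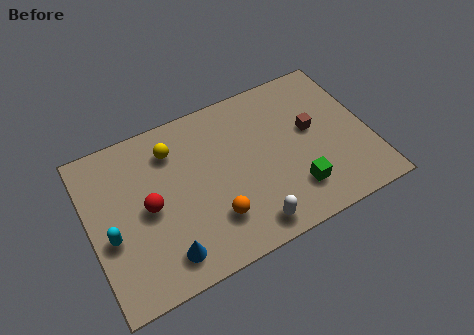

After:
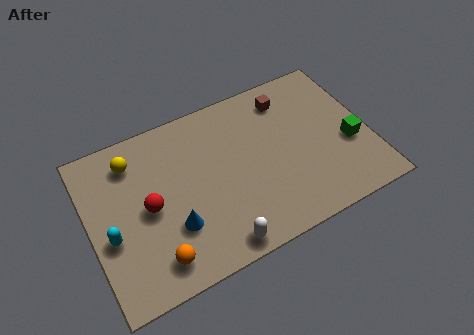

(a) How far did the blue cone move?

1.2

From (2.9, 1.3) to (3.4, 2.4), the blue cone covered √(0.5² + 1.1²) ≈ 1.2 units.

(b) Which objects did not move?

the cyan capsule and the red sphere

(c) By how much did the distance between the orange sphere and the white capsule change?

+0.9

The distance was about 1.7 in the first image and 2.6 in the second, so they moved 0.9 units further apart.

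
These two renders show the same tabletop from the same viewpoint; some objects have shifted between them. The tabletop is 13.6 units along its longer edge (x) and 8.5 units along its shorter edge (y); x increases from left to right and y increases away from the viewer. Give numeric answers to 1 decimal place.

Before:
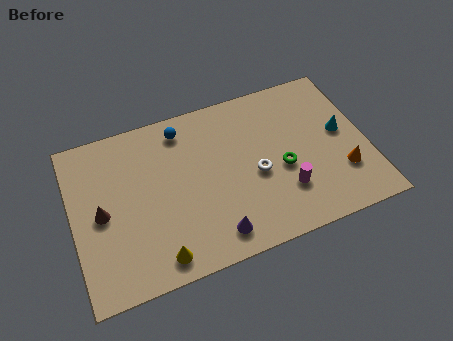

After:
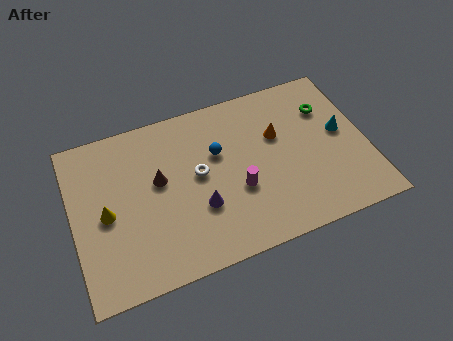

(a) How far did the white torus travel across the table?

2.8

From (8.4, 3.7) to (5.8, 4.6), the white torus covered √(2.6² + 0.9²) ≈ 2.8 units.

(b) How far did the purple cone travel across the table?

1.7

The purple cone moved from about (6.2, 1.3) to (5.7, 2.9), a distance of √(0.5² + 1.6²) ≈ 1.7.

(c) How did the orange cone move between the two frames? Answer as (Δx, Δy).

(-2.7, 2.9)

The orange cone started near (12.3, 2.5) and ended near (9.6, 5.4).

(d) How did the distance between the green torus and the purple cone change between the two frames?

+3.0

They were about 4.1 units apart before and 7.1 after — 3.0 units further apart.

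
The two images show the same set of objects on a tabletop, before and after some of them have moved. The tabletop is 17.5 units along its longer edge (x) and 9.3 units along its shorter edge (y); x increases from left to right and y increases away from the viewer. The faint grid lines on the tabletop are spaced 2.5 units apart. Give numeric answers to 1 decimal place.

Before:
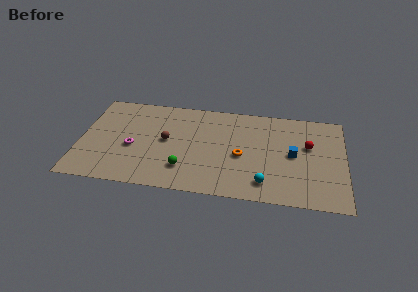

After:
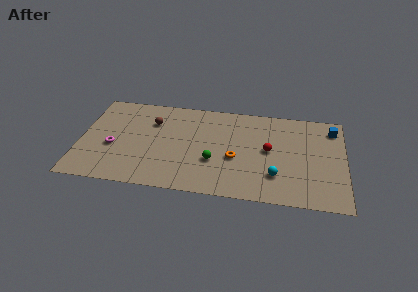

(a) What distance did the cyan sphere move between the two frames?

1.1

From (12.3, 1.7) to (13.0, 2.5), the cyan sphere covered √(0.7² + 0.8²) ≈ 1.1 units.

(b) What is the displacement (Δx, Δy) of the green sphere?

(1.9, 1.0)

From the two frames, the green sphere sits at roughly (7.0, 2.3) before and (8.9, 3.3) after.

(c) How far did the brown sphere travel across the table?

2.0

The brown sphere moved from about (5.7, 4.9) to (4.7, 6.6), a distance of √(1.0² + 1.7²) ≈ 2.0.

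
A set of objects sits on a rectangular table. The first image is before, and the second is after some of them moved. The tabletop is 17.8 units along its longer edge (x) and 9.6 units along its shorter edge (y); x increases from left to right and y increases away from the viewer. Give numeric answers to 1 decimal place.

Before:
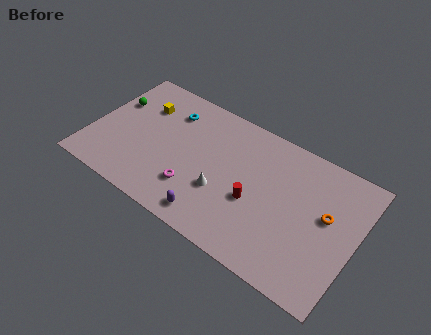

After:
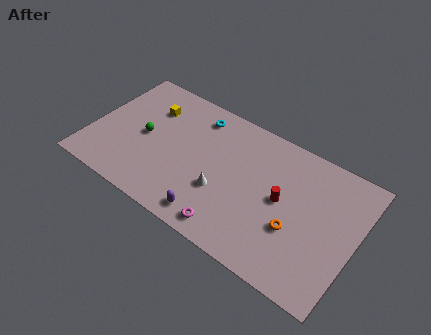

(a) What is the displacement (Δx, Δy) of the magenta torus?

(2.8, -1.4)

From the two frames, the magenta torus sits at roughly (7.3, 2.6) before and (10.1, 1.2) after.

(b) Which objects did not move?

the purple capsule and the white cone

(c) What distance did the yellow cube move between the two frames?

0.5

The yellow cube moved from about (3.0, 6.9) to (3.5, 7.0), a distance of √(0.5² + 0.1²) ≈ 0.5.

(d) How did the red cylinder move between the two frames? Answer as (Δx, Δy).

(1.7, 1.1)

The red cylinder was at about (11.2, 3.9) and moved to about (12.9, 5.0).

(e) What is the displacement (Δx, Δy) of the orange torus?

(-1.8, -2.0)

The orange torus was at about (15.8, 5.5) and moved to about (14.0, 3.5).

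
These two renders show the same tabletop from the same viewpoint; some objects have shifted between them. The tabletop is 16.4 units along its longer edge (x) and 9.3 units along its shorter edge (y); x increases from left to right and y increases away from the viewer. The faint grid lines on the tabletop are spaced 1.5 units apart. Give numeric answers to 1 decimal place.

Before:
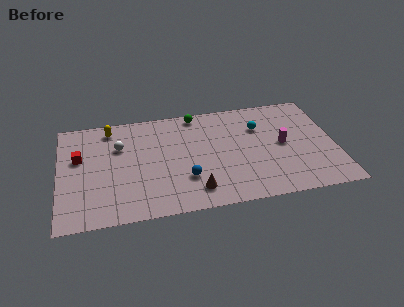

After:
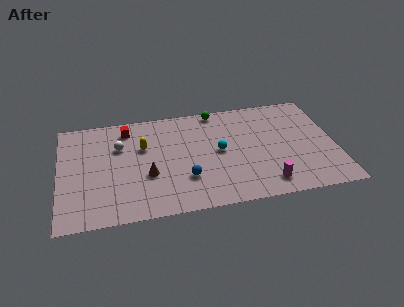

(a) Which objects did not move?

the blue sphere and the white sphere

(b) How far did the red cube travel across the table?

3.6

From (1.2, 5.7) to (4.1, 7.8), the red cube covered √(2.9² + 2.1²) ≈ 3.6 units.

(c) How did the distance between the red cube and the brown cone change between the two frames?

-3.4

The distance was about 7.8 in the first image and 4.4 in the second, so they moved 3.4 units closer together.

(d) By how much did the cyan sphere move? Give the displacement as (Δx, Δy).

(-2.5, -1.7)

The cyan sphere started near (12.0, 6.5) and ended near (9.5, 4.8).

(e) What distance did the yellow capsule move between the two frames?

2.8

From (3.1, 8.0) to (5.0, 6.0), the yellow capsule covered √(1.9² + 2.0²) ≈ 2.8 units.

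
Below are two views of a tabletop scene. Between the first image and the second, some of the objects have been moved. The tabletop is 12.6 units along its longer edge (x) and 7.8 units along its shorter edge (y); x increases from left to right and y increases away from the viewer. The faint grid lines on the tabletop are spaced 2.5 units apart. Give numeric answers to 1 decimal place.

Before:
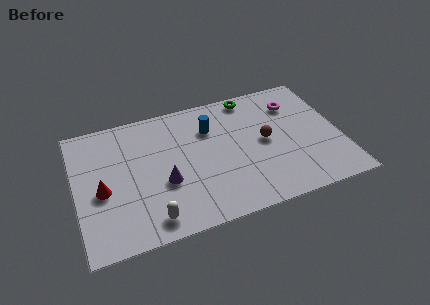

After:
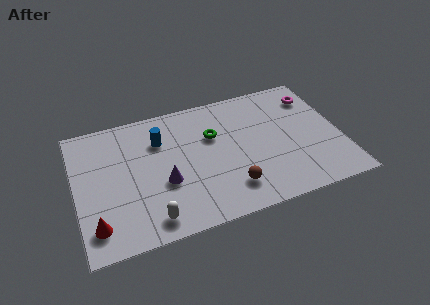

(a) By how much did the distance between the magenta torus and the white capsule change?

+1.0

The distance was about 8.7 in the first image and 9.7 in the second, so they moved 1.0 units further apart.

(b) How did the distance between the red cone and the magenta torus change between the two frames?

+2.0

Before: roughly 9.7 units apart; after: 11.7. That's 2.0 units further apart.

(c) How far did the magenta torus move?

1.0

From (10.6, 5.9) to (11.6, 6.1), the magenta torus covered √(1.0² + 0.2²) ≈ 1.0 units.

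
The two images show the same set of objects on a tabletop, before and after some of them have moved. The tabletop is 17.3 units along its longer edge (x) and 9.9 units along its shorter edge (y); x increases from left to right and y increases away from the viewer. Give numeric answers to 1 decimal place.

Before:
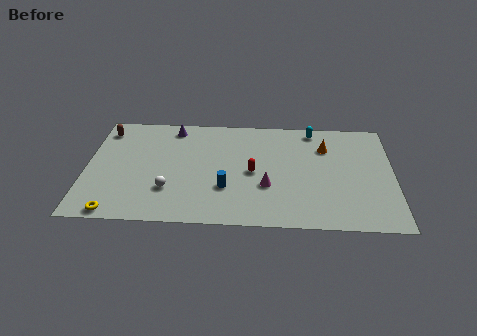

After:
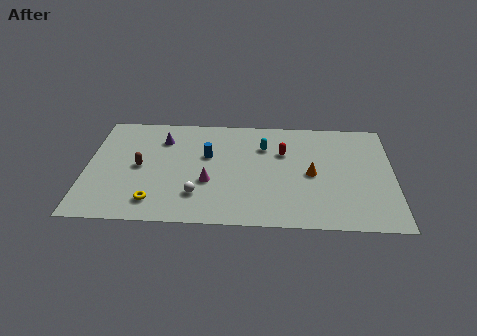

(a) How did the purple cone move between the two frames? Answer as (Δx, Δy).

(-0.6, -1.1)

The purple cone was at about (4.8, 8.6) and moved to about (4.2, 7.5).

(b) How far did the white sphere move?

1.6

From (4.7, 2.9) to (6.3, 2.5), the white sphere covered √(1.6² + 0.4²) ≈ 1.6 units.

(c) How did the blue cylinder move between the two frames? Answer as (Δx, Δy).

(-1.1, 2.9)

The blue cylinder started near (7.9, 3.2) and ended near (6.8, 6.1).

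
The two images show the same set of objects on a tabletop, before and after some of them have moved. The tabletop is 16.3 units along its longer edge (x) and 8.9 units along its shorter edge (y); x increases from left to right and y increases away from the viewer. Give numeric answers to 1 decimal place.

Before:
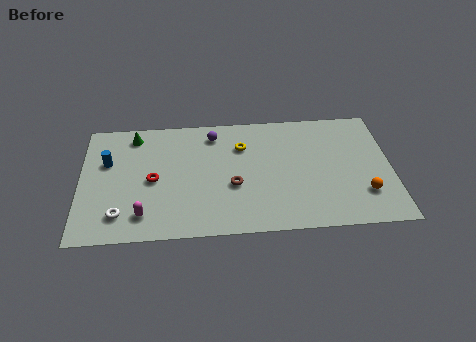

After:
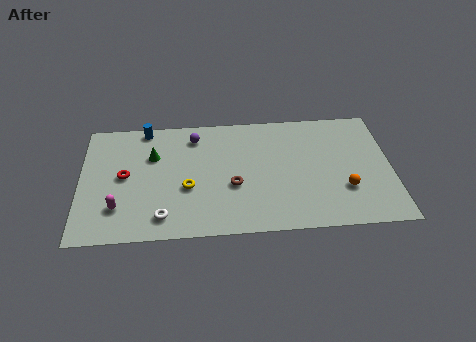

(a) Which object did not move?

the brown torus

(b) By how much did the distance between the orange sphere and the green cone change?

-2.6

The distance was about 13.1 in the first image and 10.5 in the second, so they moved 2.6 units closer together.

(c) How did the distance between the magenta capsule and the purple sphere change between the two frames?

-0.4

They were about 6.8 units apart before and 6.4 after — 0.4 units closer together.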